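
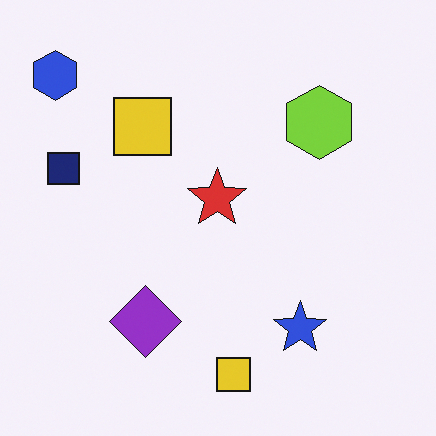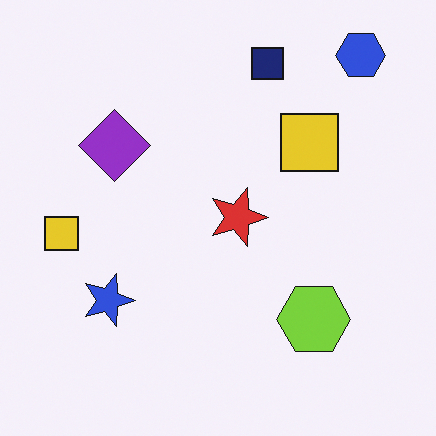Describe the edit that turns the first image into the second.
The transformation is: rotated 90° clockwise.

The blue hexagon sits in the top-left of the first image and the top-right of the second — consistent with a whole-image 90° clockwise rotation.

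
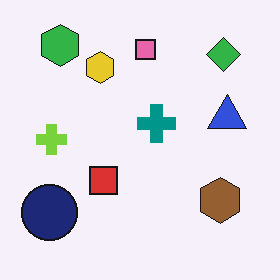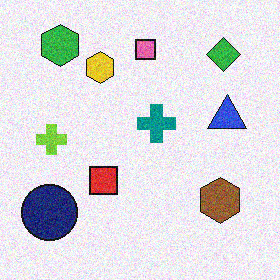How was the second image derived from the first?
This is the original image degraded with moderate additive noise.

Random speckle covers the whole image, including the flat background.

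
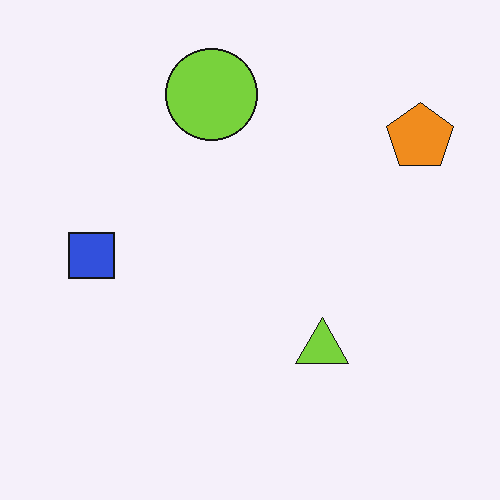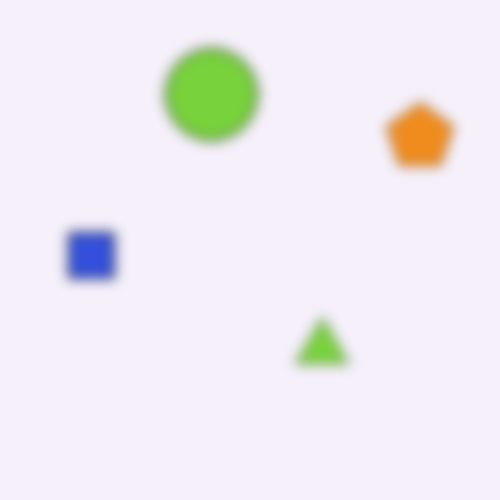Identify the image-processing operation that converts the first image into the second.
The transformation is: strongly gaussian-blurred.

Shape edges and outlines are uniformly softened across the whole image.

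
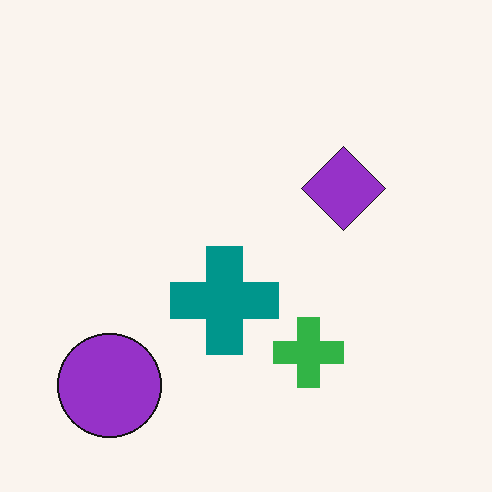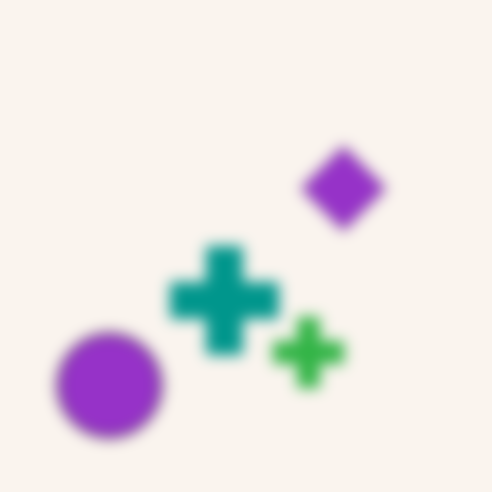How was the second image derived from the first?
Heavily blurred.

Shape edges and outlines are uniformly softened across the whole image.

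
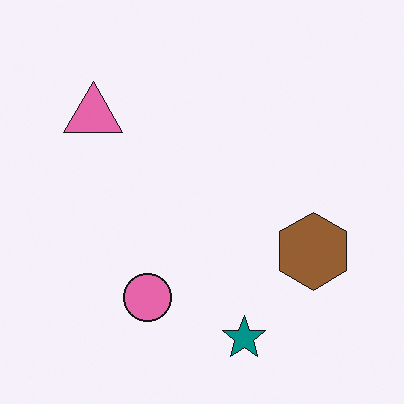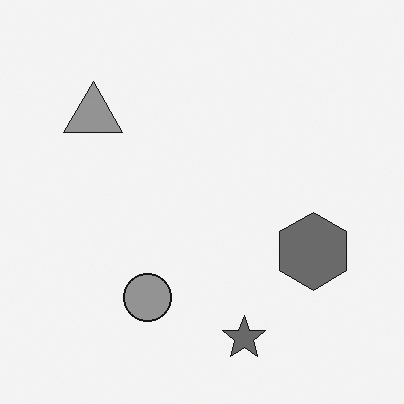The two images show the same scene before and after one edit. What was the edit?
The image was converted to grayscale.

All color is removed — every shape is now a shade of grey.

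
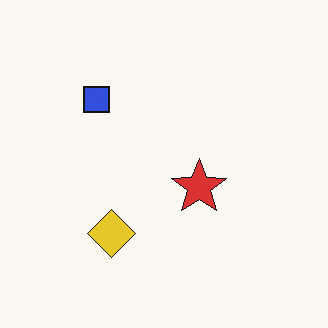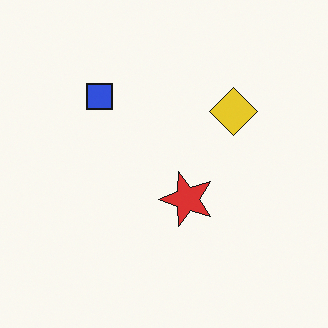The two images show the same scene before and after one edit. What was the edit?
The transformation is: transposed (reflected across the top-left ↔ bottom-right diagonal).

Shapes have swapped their row and column positions — what was in the top-right is now in the bottom-left — a diagonal reflection.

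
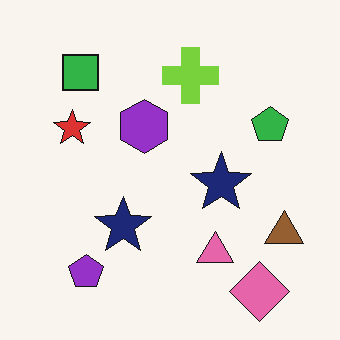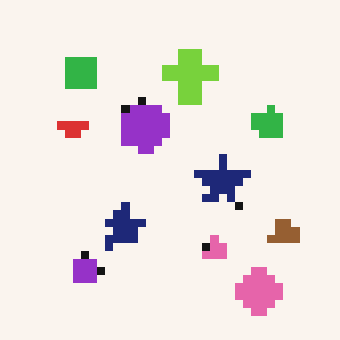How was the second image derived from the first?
The second image is the first moderately pixelated.

Shapes are reduced to large square blocks; fine edges and outlines are lost — a downscale-then-upscale (mosaic) effect.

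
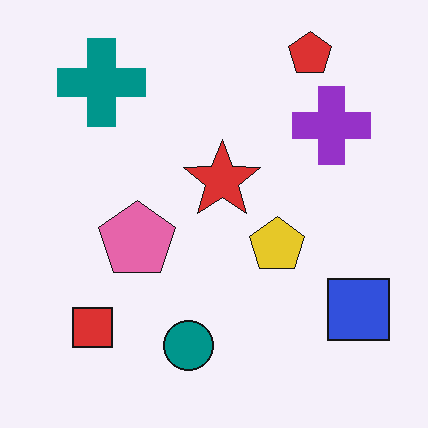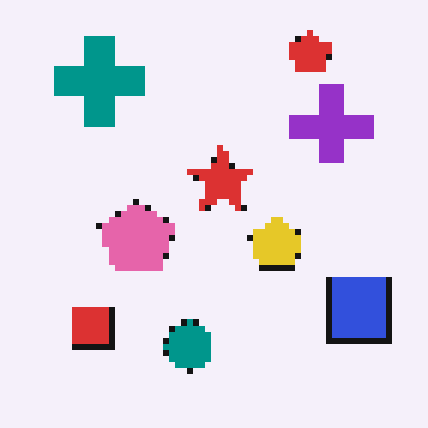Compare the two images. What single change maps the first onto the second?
It was moderately pixelated.

Shapes are reduced to large square blocks; fine edges and outlines are lost — a downscale-then-upscale (mosaic) effect.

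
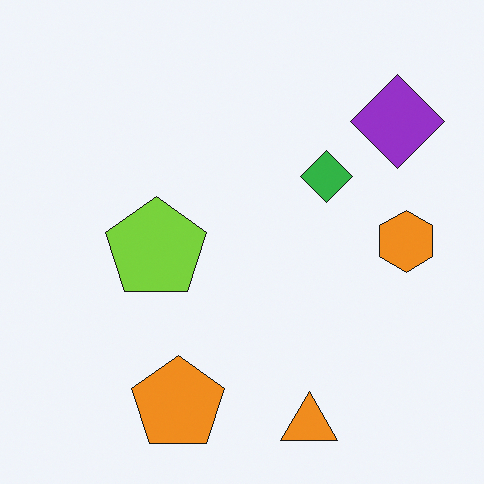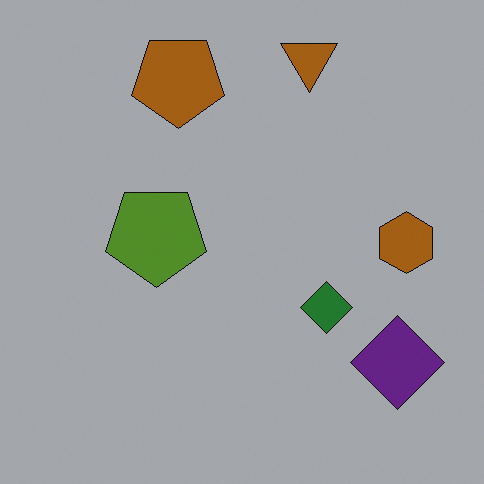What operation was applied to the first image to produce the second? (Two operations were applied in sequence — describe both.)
Flipped vertically (top ↔ bottom), then noticeably darkened.

The orange triangle is in the bottom of the first image and the top of the second — shapes on opposite sides of the horizontal midline have swapped in a mirror flip. Every pixel — background and shapes alike — is uniformly darkened.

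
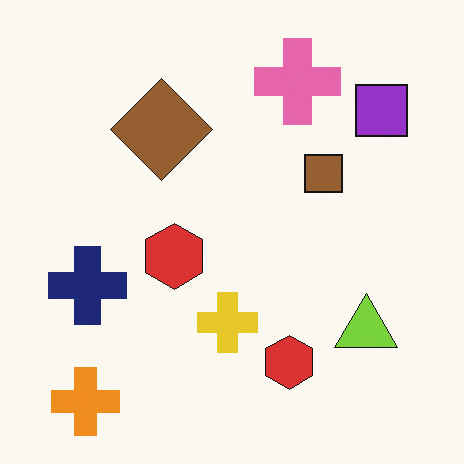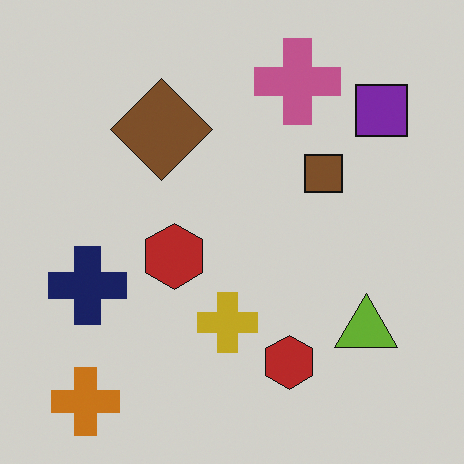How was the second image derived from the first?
The image was slightly darkened.

Every pixel — background and shapes alike — is uniformly darkened.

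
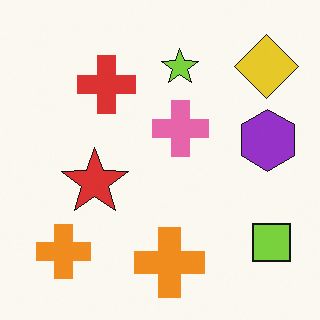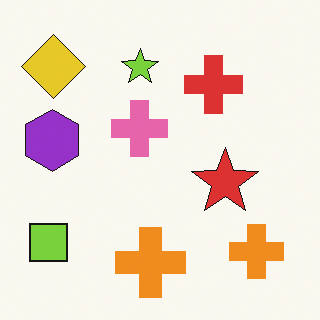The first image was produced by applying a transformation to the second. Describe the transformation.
The first image is the second flipped horizontally (left ↔ right).

The lime square is in the bottom-left of the second image and the bottom-right of the first — shapes on opposite sides of the vertical midline have swapped in a mirror flip.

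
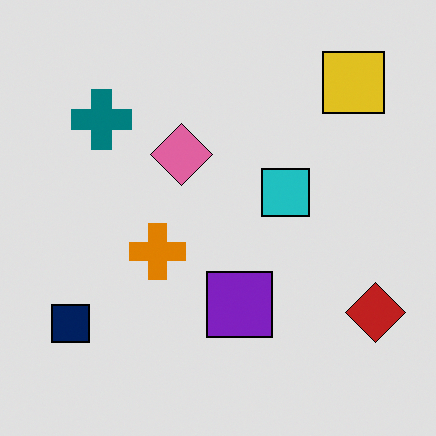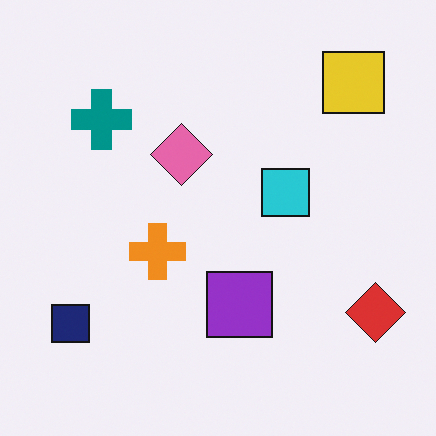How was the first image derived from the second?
Posterized to a reduced palette.

Each flat color has snapped to a coarser quantized level — most visibly, the near-white background has dropped to a flat grey.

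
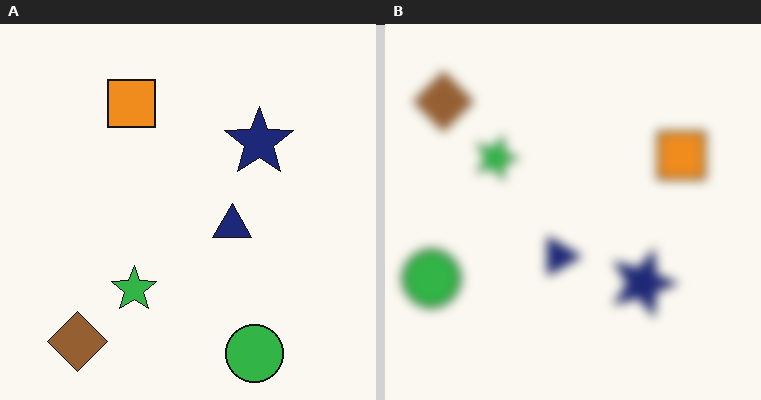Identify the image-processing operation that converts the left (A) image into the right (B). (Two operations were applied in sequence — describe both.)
It was rotated 90° clockwise, then heavily blurred.

The brown diamond sits in the bottom-left of the left (A) image and the top-left of the right (B) — consistent with a whole-image 90° clockwise rotation. Shape edges and outlines are uniformly softened across the whole image.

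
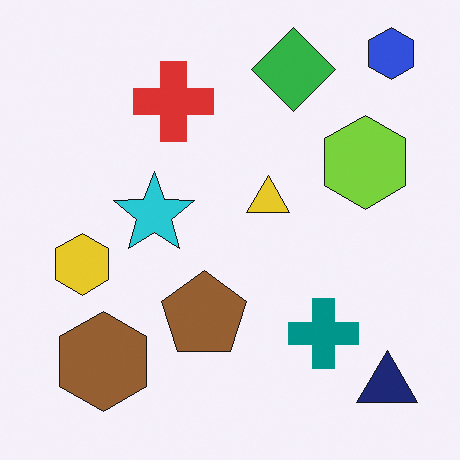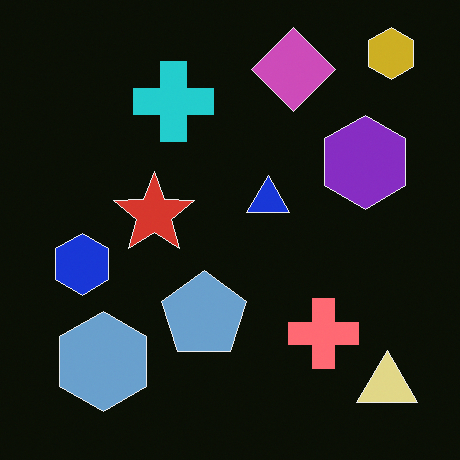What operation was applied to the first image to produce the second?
The transformation is: color-inverted (negative).

The light background has become dark and every shape's color is its complement — a photographic negative.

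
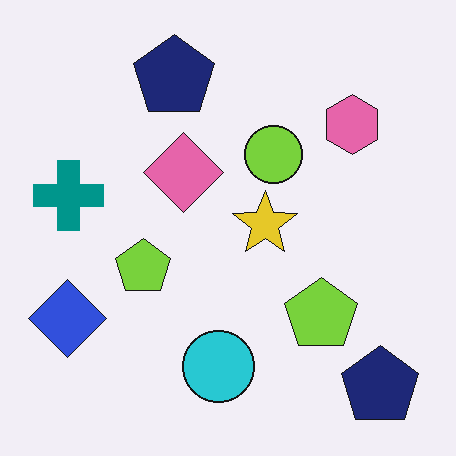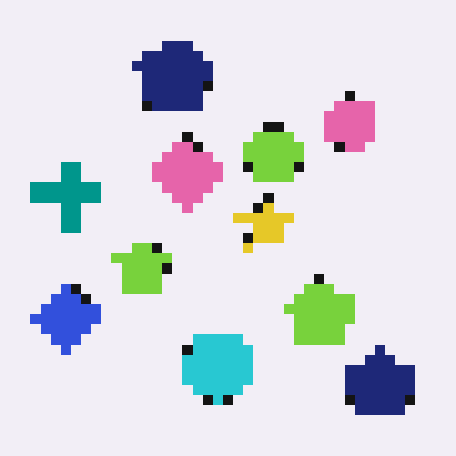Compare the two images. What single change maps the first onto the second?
It was coarsely pixelated.

Shapes are reduced to large square blocks; fine edges and outlines are lost — a downscale-then-upscale (mosaic) effect.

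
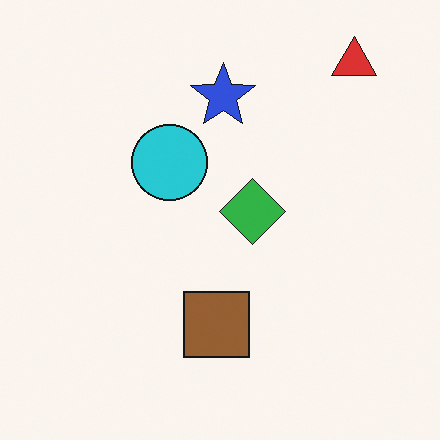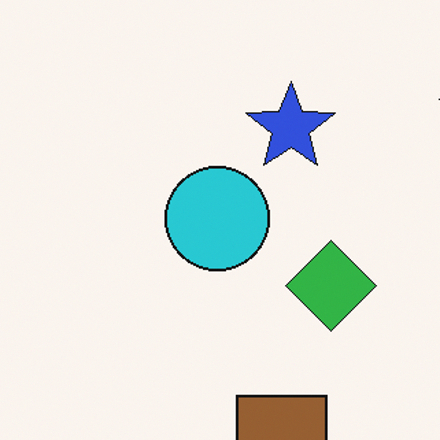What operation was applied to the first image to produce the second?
This is the original image cropped slightly and scaled back up.

The visible shapes are larger and the field of view is narrower; shapes near the original edges may be partly or wholly outside the frame — a crop-and-rescale.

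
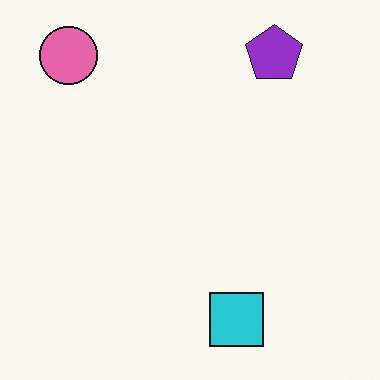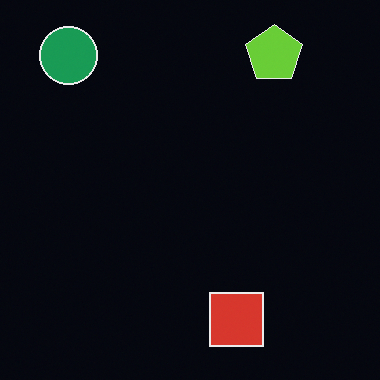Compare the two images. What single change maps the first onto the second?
The second image is the first color-inverted (negative).

The light background has become dark and every shape's color is its complement — a photographic negative.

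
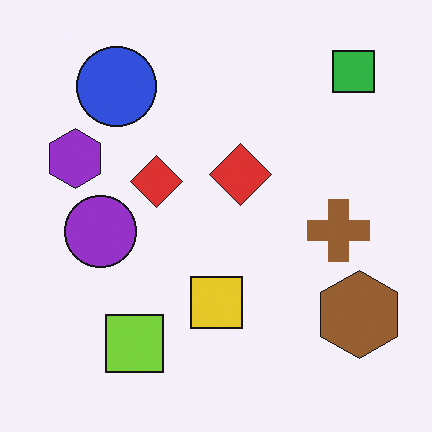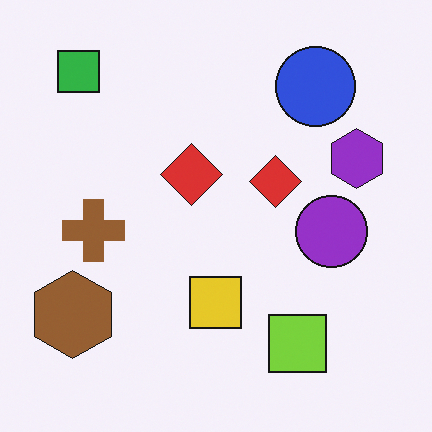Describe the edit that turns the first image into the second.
It was flipped horizontally (left ↔ right).

The brown hexagon is in the bottom-right of the first image and the bottom-left of the second — shapes on opposite sides of the vertical midline have swapped in a mirror flip.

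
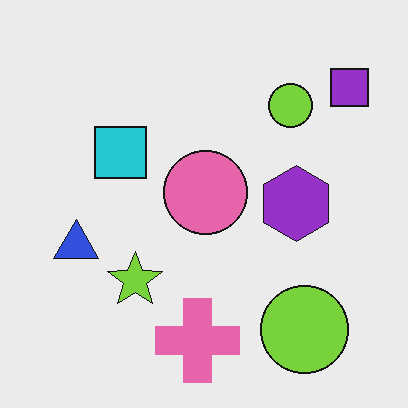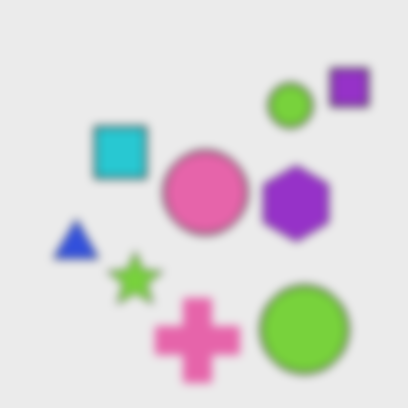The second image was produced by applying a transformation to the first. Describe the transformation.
The image was noticeably gaussian-blurred.

Shape edges and outlines are uniformly softened across the whole image.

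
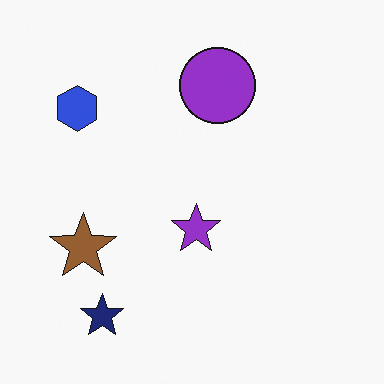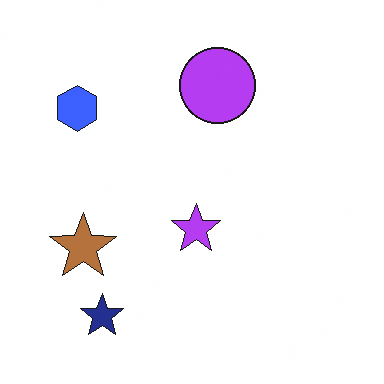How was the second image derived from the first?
This is the original image slightly brightened.

Every pixel — background and shapes alike — is uniformly brightened.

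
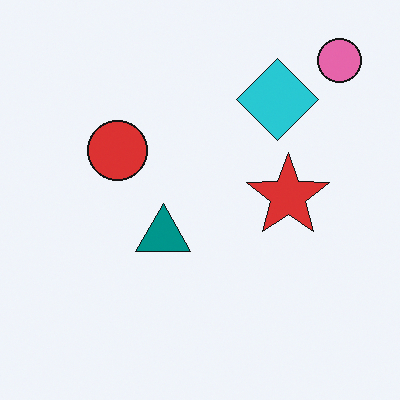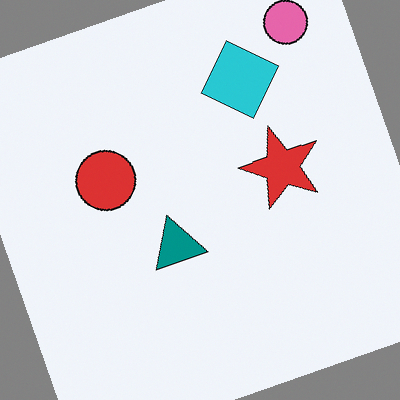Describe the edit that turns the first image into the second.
The second image is the first rotated counter-clockwise by a clearly visible amount.

Every shape is tilted by the same angle and the image corners show triangular fill wedges — a whole-image rotation by a non-right angle.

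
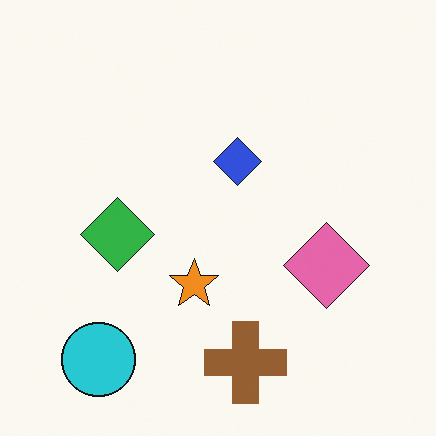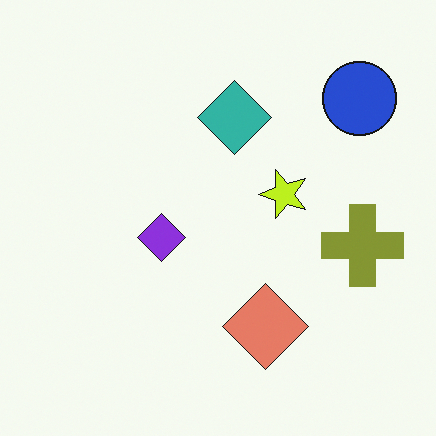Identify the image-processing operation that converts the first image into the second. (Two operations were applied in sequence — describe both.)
The image was transposed (reflected across the top-left ↔ bottom-right diagonal), then hue-shifted by a small amount.

Shapes have swapped their row and column positions — what was in the top-right is now in the bottom-left — a diagonal reflection. Every shape's color has rotated by the same amount around the hue wheel — a uniform hue shift.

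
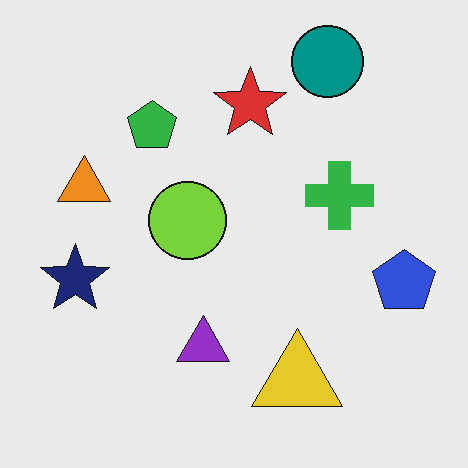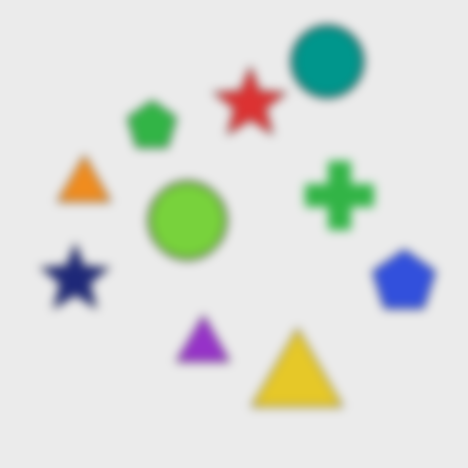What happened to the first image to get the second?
Heavily blurred.

Shape edges and outlines are uniformly softened across the whole image.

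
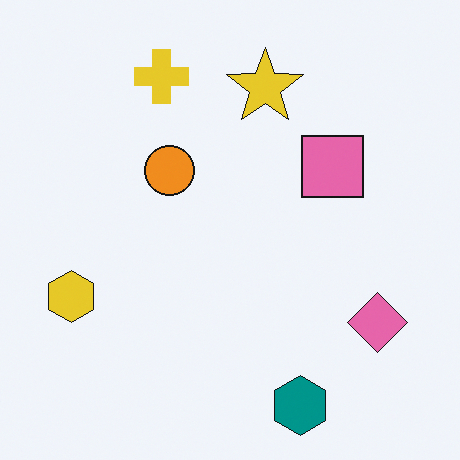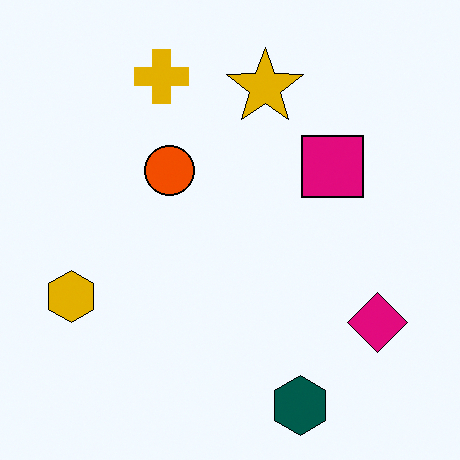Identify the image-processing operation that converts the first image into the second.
Given much higher contrast.

Tones are pushed away from mid-grey across the whole image — a global contrast change.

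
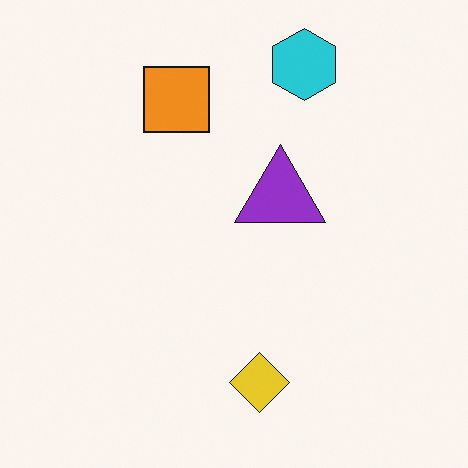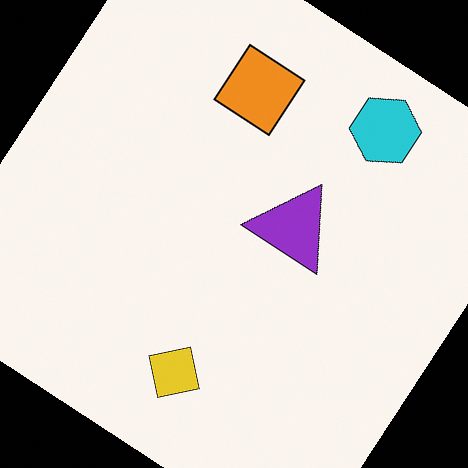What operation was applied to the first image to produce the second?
The image was rotated clockwise by a large amount — several tens of degrees.

Every shape is tilted by the same angle and the image corners show triangular fill wedges — a whole-image rotation by a non-right angle.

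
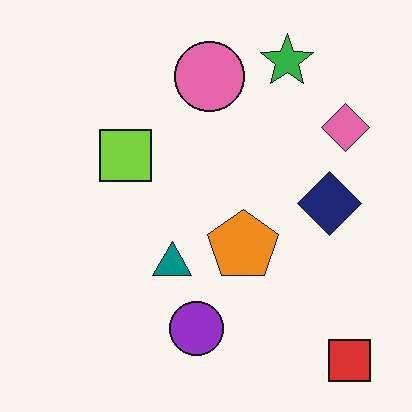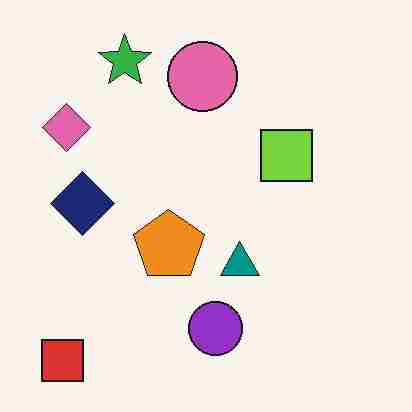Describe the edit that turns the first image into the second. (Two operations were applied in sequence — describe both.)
The second image is the first flipped horizontally (left ↔ right), then degraded with heavy JPEG compression.

The red square is in the bottom-right of the first image and the bottom-left of the second — shapes on opposite sides of the vertical midline have swapped in a mirror flip. Blocky 8×8 compression artifacts appear around shape edges and the flat background shows ringing — characteristic JPEG degradation.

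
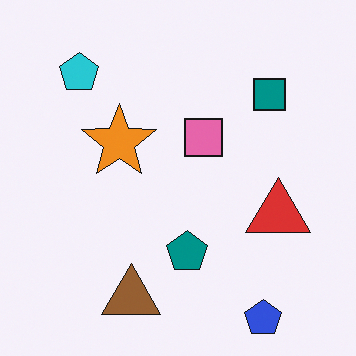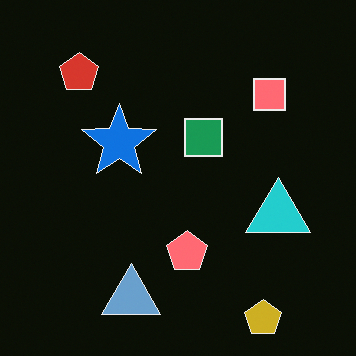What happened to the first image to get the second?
The second image is the first color-inverted (negative).

The light background has become dark and every shape's color is its complement — a photographic negative.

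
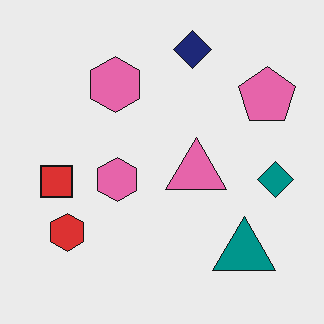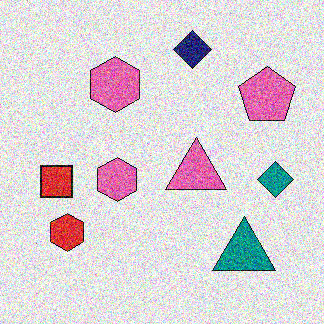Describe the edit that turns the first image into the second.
The transformation is: degraded with a thick layer of grain.

Random speckle covers the whole image, including the flat background.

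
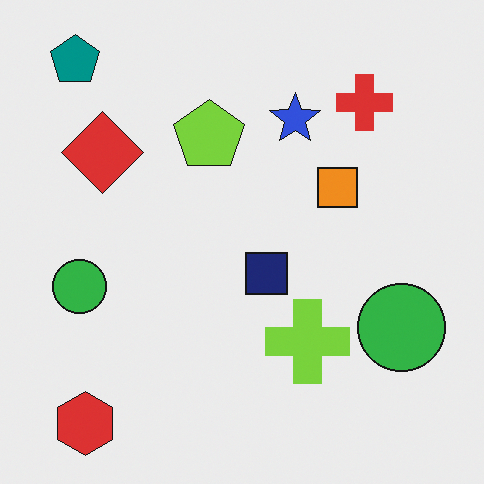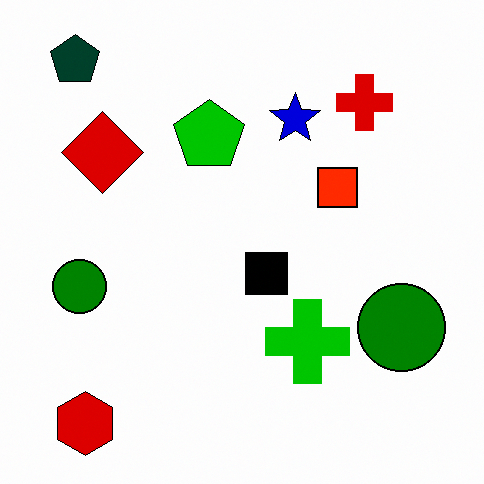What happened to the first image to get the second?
The image was boosted in contrast.

Tones are pushed away from mid-grey across the whole image — a global contrast change.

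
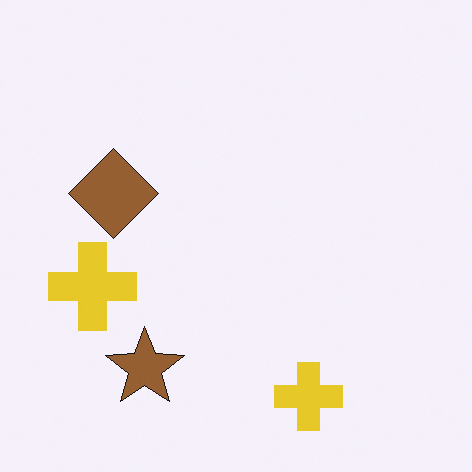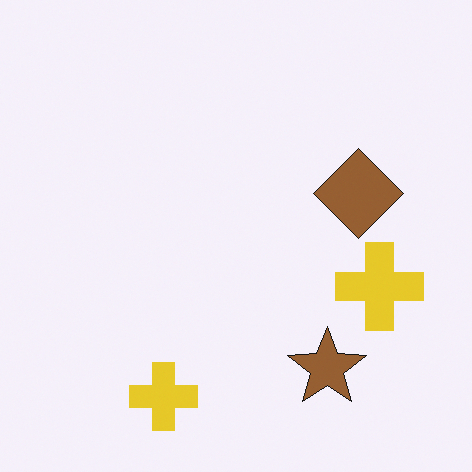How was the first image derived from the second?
The image was flipped horizontally (left ↔ right).

The brown diamond is in the right of the second image and the left of the first — shapes on opposite sides of the vertical midline have swapped in a mirror flip.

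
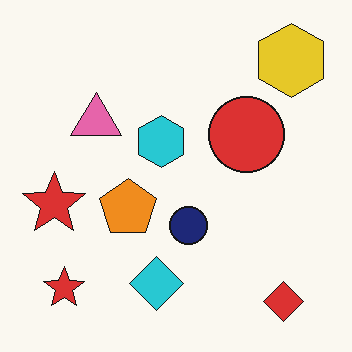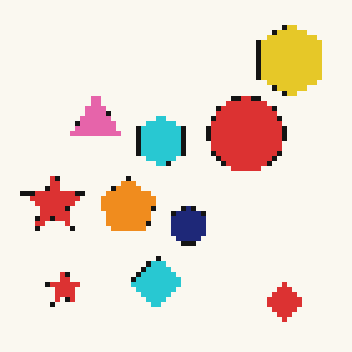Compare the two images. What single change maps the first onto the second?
This is the original image mildly pixelated.

Shapes are reduced to large square blocks; fine edges and outlines are lost — a downscale-then-upscale (mosaic) effect.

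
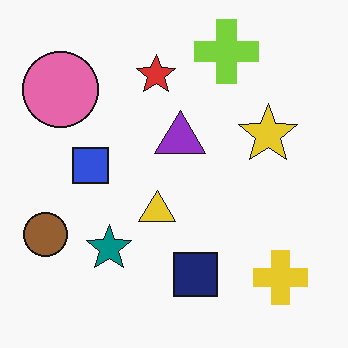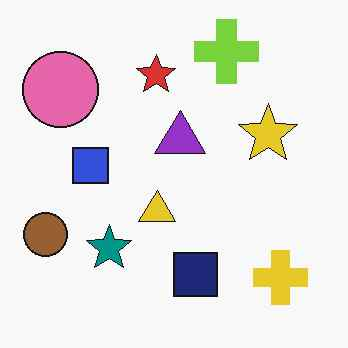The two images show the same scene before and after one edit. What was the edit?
The transformation is: JPEG-compressed with visible artifacts.

Blocky 8×8 compression artifacts appear around shape edges and the flat background shows ringing — characteristic JPEG degradation.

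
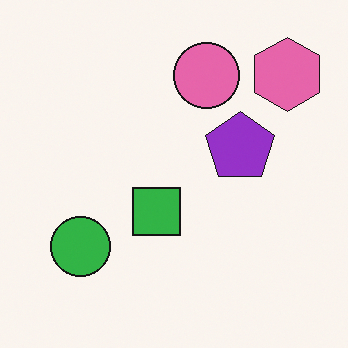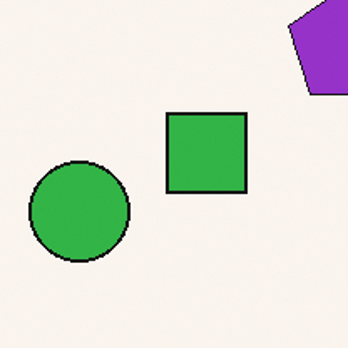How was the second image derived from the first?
It was cropped tightly and scaled back up.

The visible shapes are larger and the field of view is narrower; shapes near the original edges may be partly or wholly outside the frame — a crop-and-rescale.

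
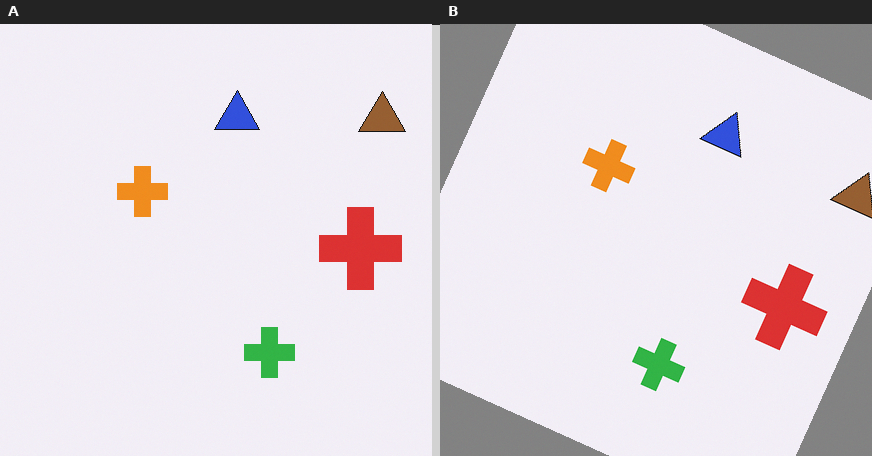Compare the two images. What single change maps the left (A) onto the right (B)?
This is the original image rotated clockwise by a clearly visible amount.

Every shape is tilted by the same angle and the image corners show triangular fill wedges — a whole-image rotation by a non-right angle.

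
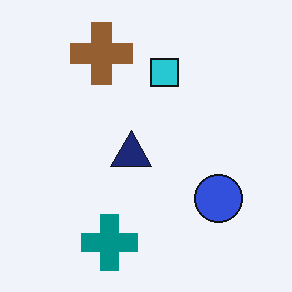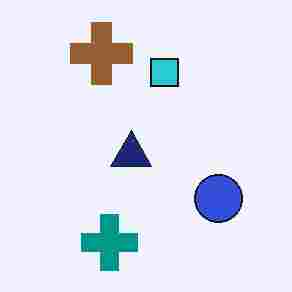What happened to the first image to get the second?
It was heavily JPEG-compressed with obvious blocking artifacts.

Blocky 8×8 compression artifacts appear around shape edges and the flat background shows ringing — characteristic JPEG degradation.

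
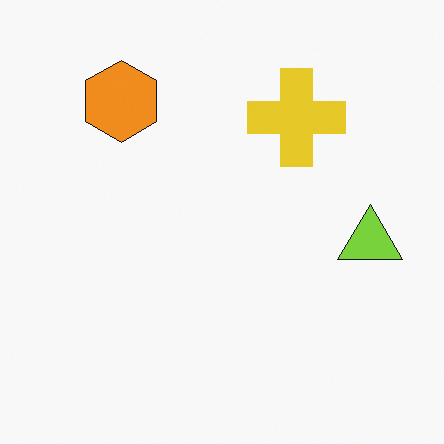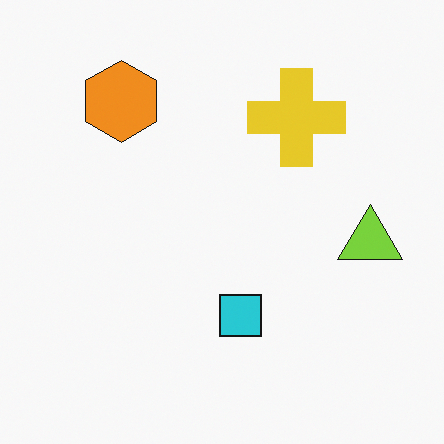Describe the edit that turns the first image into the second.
It was overlaid with an additional cyan square.

A cyan square appears in the second image that is absent from the first.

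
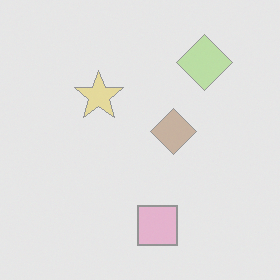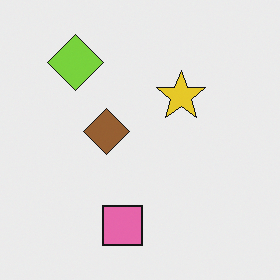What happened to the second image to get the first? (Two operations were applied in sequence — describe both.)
It was flipped horizontally (left ↔ right), then washed out (contrast reduced).

The lime diamond is in the top-left of the second image and the top-right of the first — shapes on opposite sides of the vertical midline have swapped in a mirror flip. Tones are pushed toward mid-grey across the whole image — a global contrast change.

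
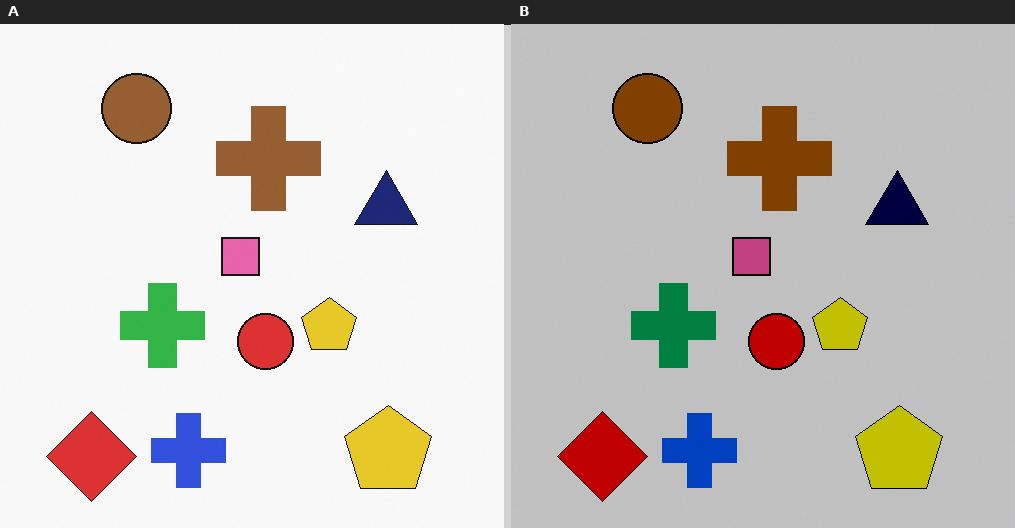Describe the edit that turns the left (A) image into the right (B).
It was heavily posterized to just a handful of flat colors.

Each flat color has snapped to a coarser quantized level — most visibly, the near-white background has dropped to a flat grey.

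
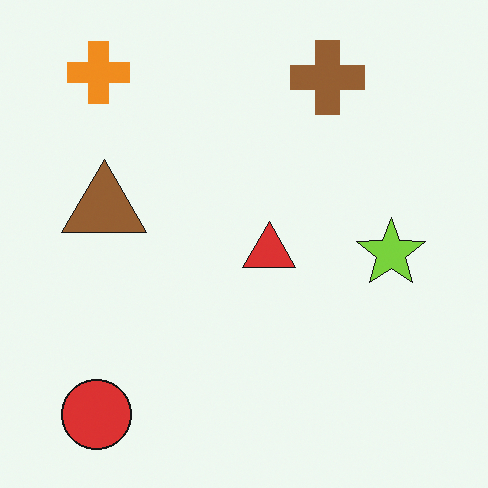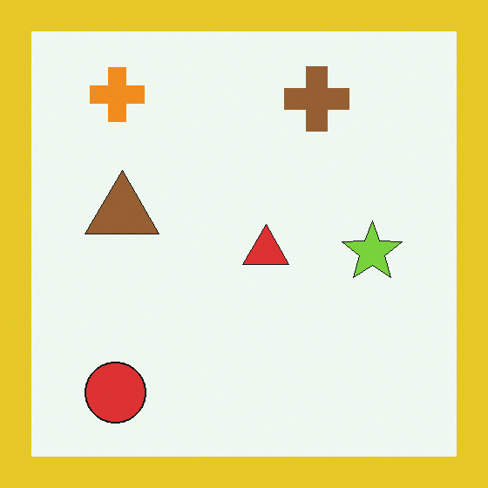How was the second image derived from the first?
The image was framed with a yellow border.

A solid yellow frame runs around the edge of the second image, with the content slightly shrunk inside it.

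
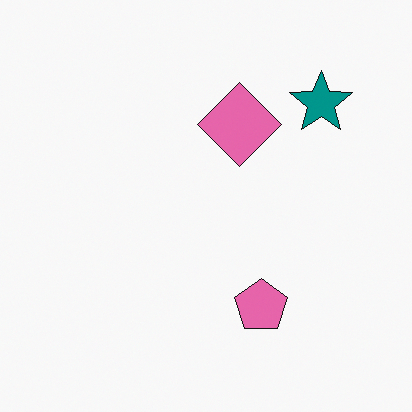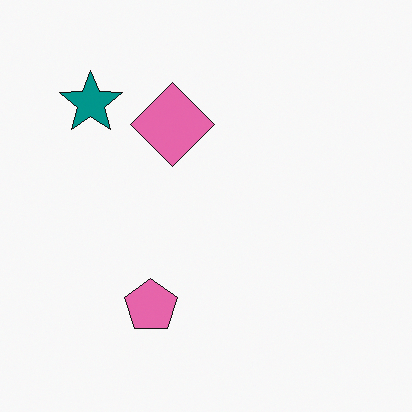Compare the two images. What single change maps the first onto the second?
The second image is the first flipped horizontally (left ↔ right).

The teal star is in the top-right of the first image and the top-left of the second — shapes on opposite sides of the vertical midline have swapped in a mirror flip.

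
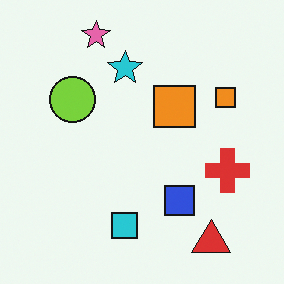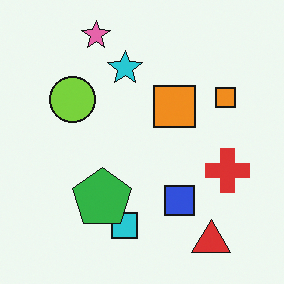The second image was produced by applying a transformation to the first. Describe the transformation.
It was overlaid with an additional green pentagon.

A green pentagon appears in the second image that is absent from the first.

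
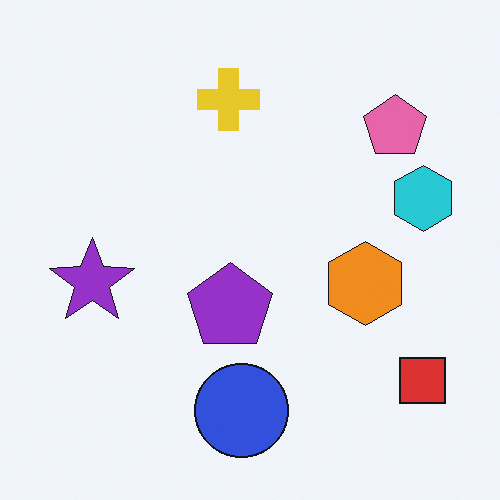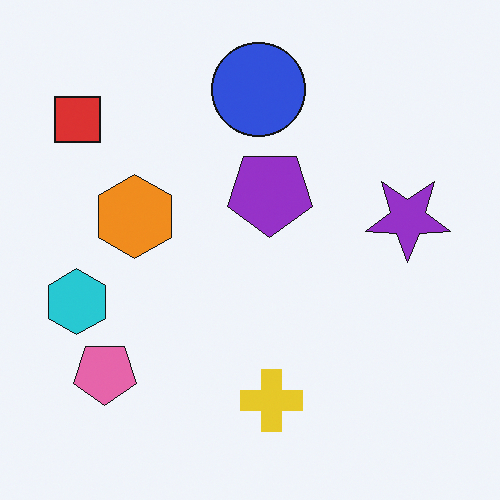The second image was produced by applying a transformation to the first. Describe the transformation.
The image was rotated 180°.

The red square sits in the bottom-right of the first image and the top-left of the second — consistent with a whole-image 180° rotation.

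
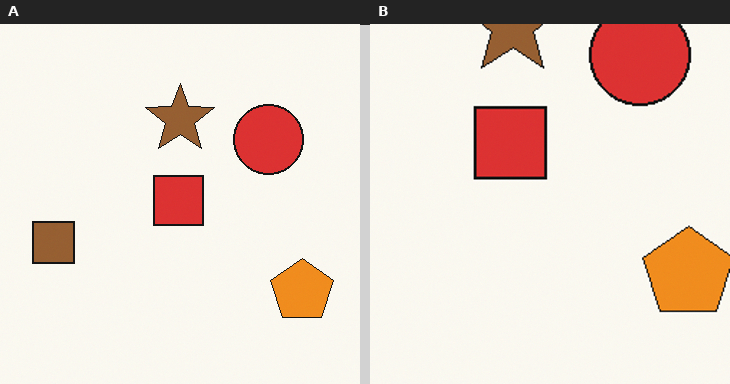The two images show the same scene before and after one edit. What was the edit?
The transformation is: cropped slightly and scaled back up.

The visible shapes are larger and the field of view is narrower; shapes near the original edges may be partly or wholly outside the frame — a crop-and-rescale.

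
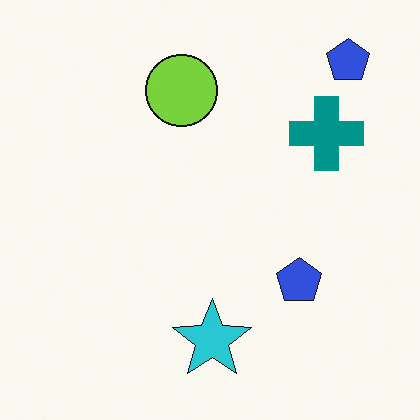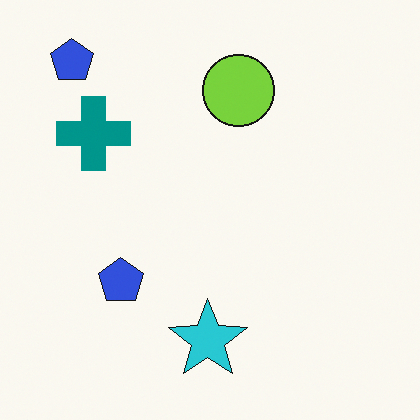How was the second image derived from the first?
The transformation is: flipped horizontally (left ↔ right).

The teal cross is in the top-right of the first image and the top-left of the second — shapes on opposite sides of the vertical midline have swapped in a mirror flip.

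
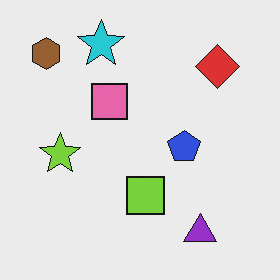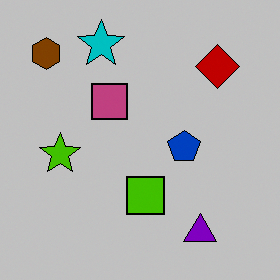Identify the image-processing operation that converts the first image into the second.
The transformation is: heavily posterized to just a handful of flat colors.

Each flat color has snapped to a coarser quantized level — most visibly, the near-white background has dropped to a flat grey.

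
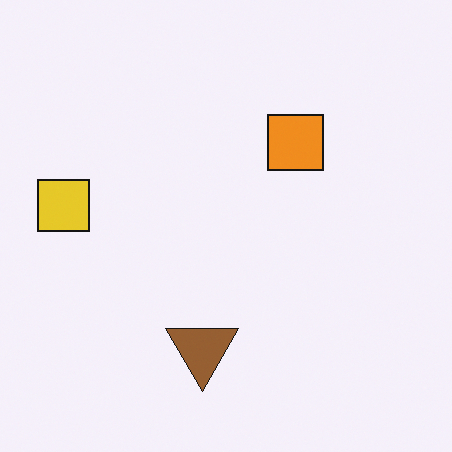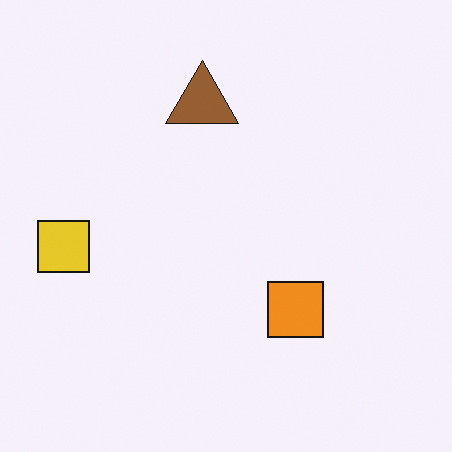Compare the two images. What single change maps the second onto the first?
The image was flipped vertically (top ↔ bottom).

The brown triangle is in the top of the second image and the bottom of the first — shapes on opposite sides of the horizontal midline have swapped in a mirror flip.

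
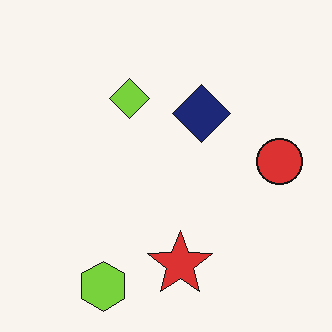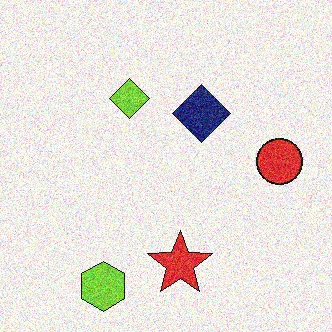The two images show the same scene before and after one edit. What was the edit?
This is the original image degraded with heavy additive noise.

Random speckle covers the whole image, including the flat background.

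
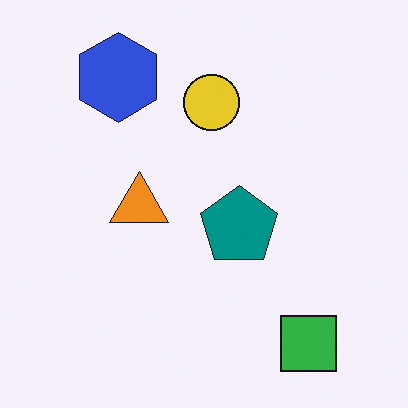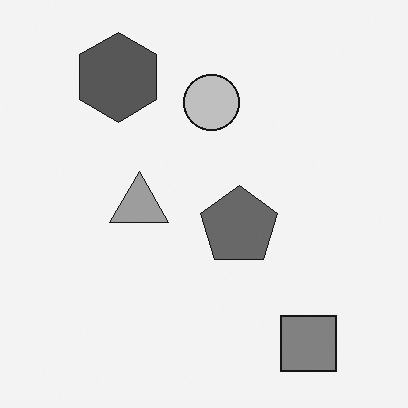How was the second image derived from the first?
The second image is the first converted to grayscale.

All color is removed — every shape is now a shade of grey.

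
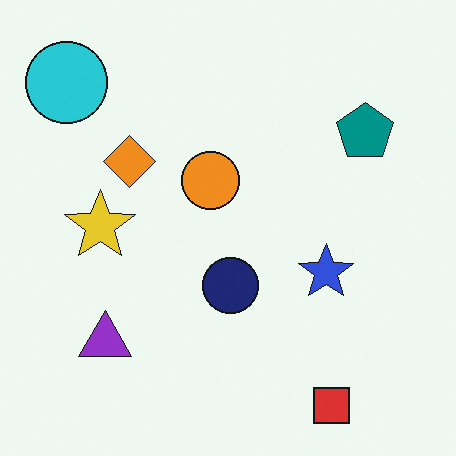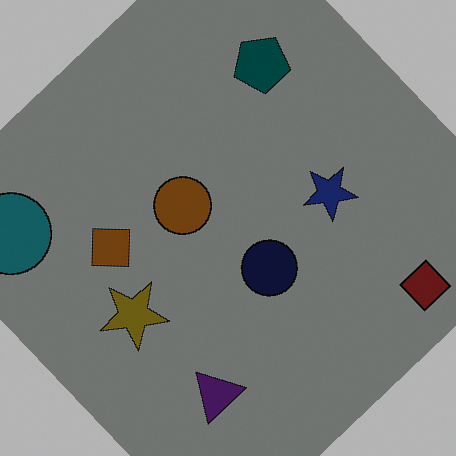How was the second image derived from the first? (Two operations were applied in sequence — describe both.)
This is the original image substantially darkened, then rotated counter-clockwise by a large amount — several tens of degrees.

Every pixel — background and shapes alike — is uniformly darkened. Every shape is tilted by the same angle and the image corners show triangular fill wedges — a whole-image rotation by a non-right angle.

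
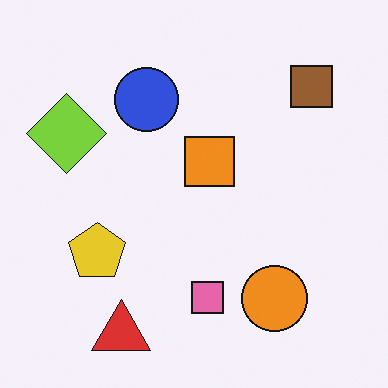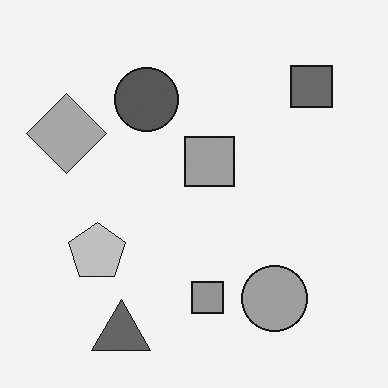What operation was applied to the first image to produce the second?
The image was converted to grayscale.

All color is removed — every shape is now a shade of grey.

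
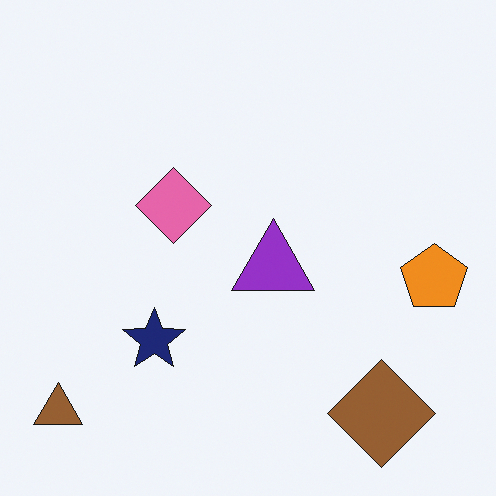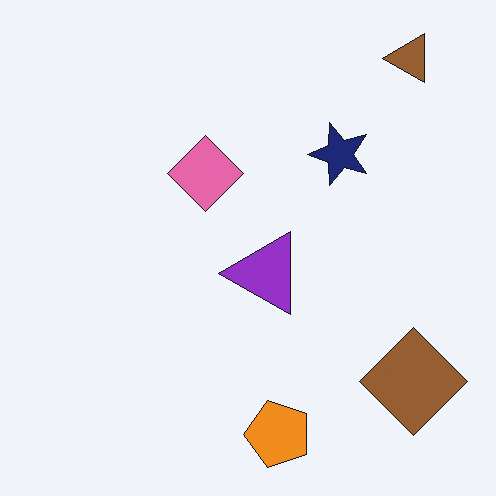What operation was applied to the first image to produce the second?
It was transposed (reflected across the top-left ↔ bottom-right diagonal).

Shapes have swapped their row and column positions — what was in the top-right is now in the bottom-left — a diagonal reflection.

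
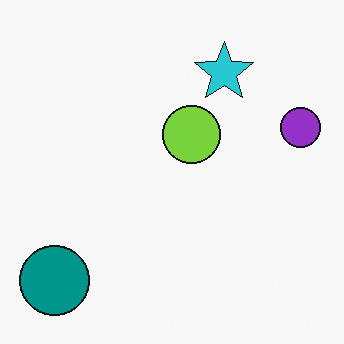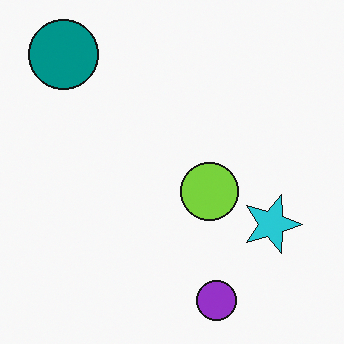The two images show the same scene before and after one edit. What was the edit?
The transformation is: rotated 90° clockwise.

The teal circle sits in the bottom-left of the first image and the top-left of the second — consistent with a whole-image 90° clockwise rotation.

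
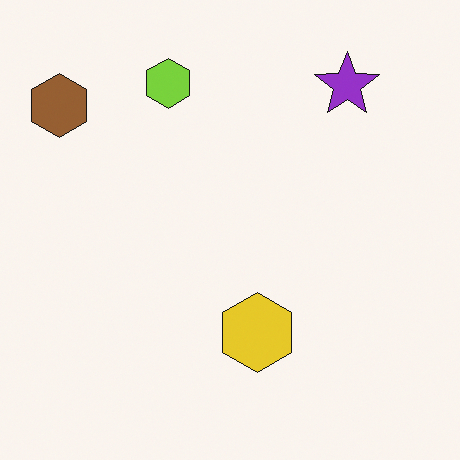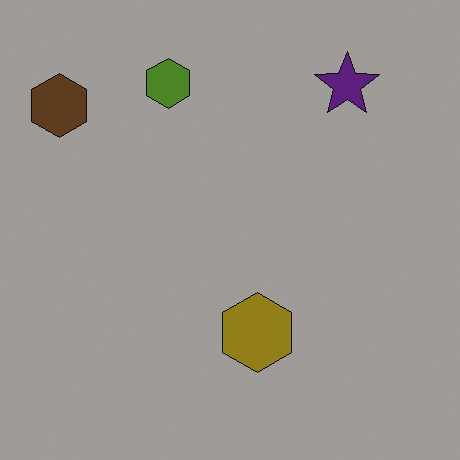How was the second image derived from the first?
The image was darkened a lot.

Every pixel — background and shapes alike — is uniformly darkened.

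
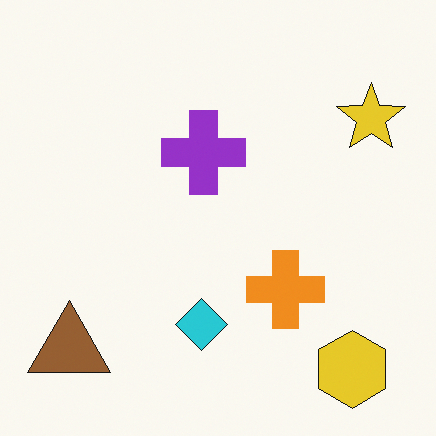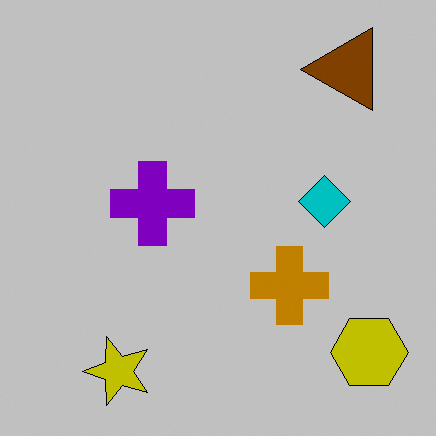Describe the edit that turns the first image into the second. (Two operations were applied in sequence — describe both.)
The second image is the first aggressively posterized, then transposed (reflected across the top-left ↔ bottom-right diagonal).

Each flat color has snapped to a coarser quantized level — most visibly, the near-white background has dropped to a flat grey. Shapes have swapped their row and column positions — what was in the top-right is now in the bottom-left — a diagonal reflection.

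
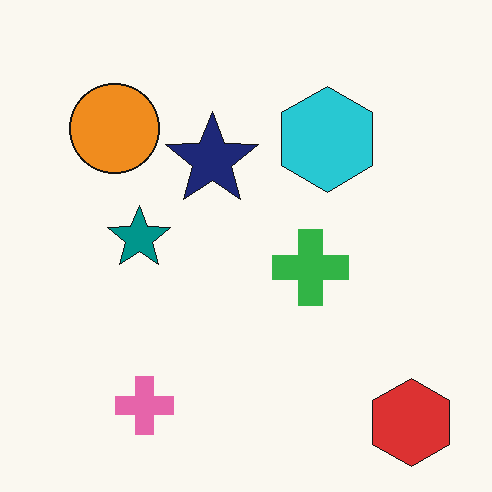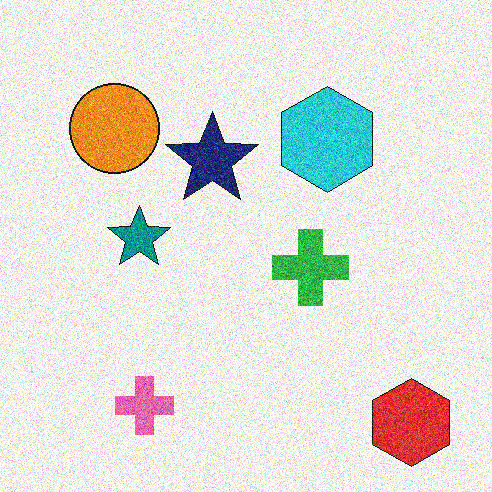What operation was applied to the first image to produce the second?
The second image is the first degraded with a thick layer of grain.

Random speckle covers the whole image, including the flat background.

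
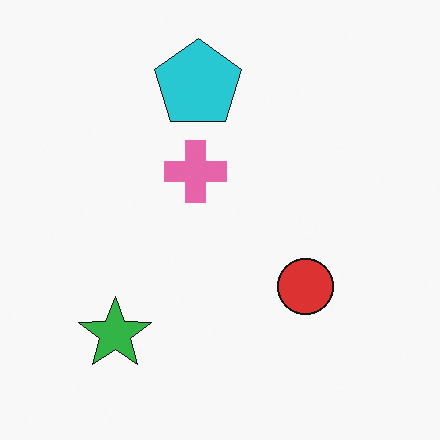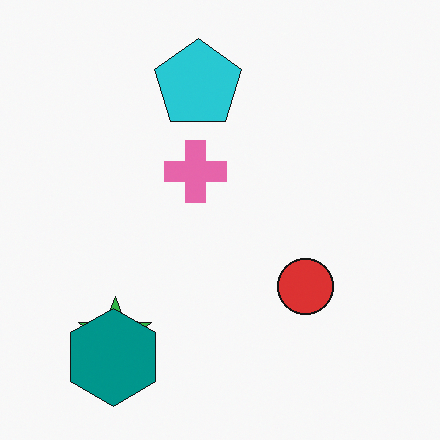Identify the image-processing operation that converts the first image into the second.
The second image is the first overlaid with an additional teal hexagon.

A teal hexagon appears in the second image that is absent from the first.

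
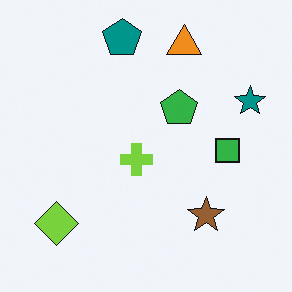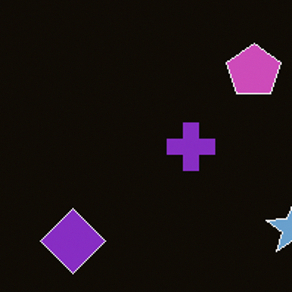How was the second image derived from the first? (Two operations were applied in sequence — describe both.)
Color-inverted (negative), then cropped slightly and scaled back up.

The light background has become dark and every shape's color is its complement — a photographic negative. The visible shapes are larger and the field of view is narrower; shapes near the original edges may be partly or wholly outside the frame — a crop-and-rescale.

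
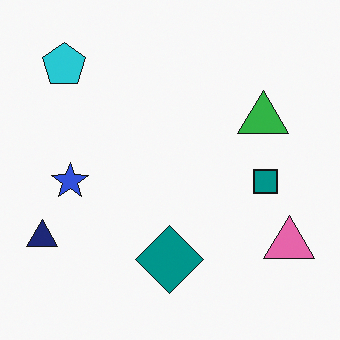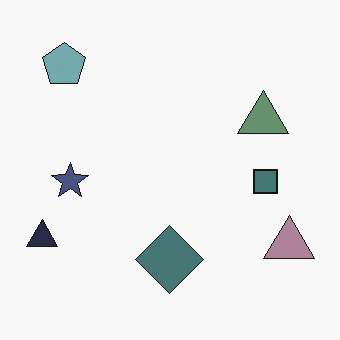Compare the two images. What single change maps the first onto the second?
This is the original image heavily desaturated.

All colors are more muted and greyish — a global saturation change.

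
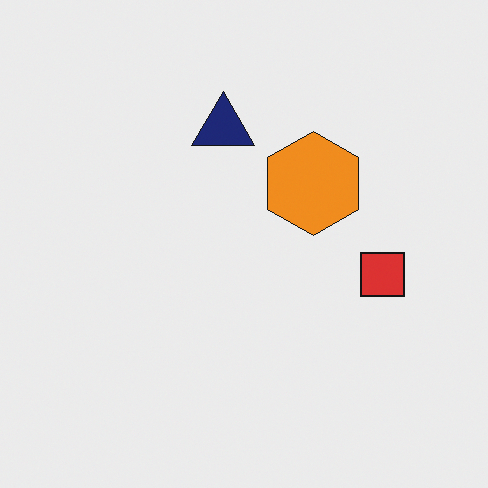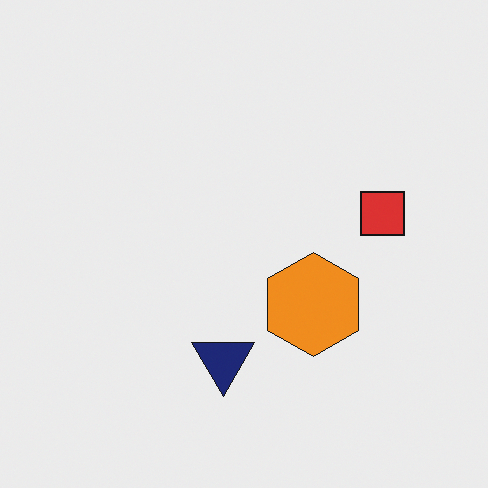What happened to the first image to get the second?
The second image is the first flipped vertically (top ↔ bottom).

The navy triangle is in the top of the first image and the bottom of the second — shapes on opposite sides of the horizontal midline have swapped in a mirror flip.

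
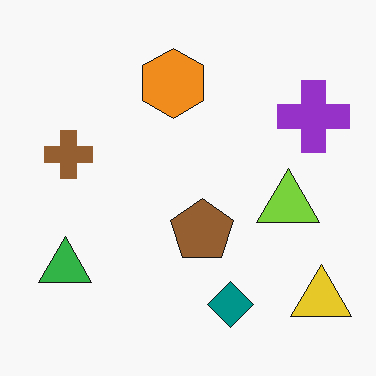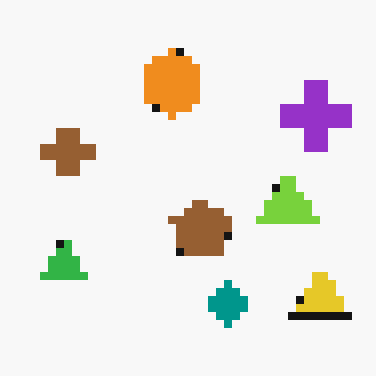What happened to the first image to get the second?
The transformation is: moderately pixelated.

Shapes are reduced to large square blocks; fine edges and outlines are lost — a downscale-then-upscale (mosaic) effect.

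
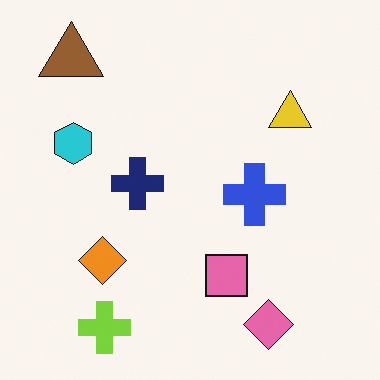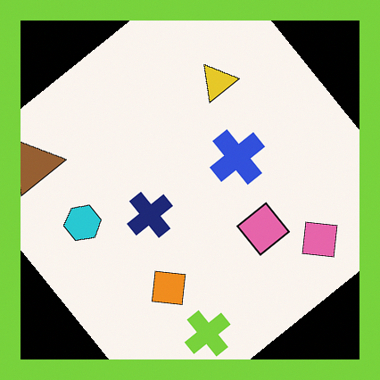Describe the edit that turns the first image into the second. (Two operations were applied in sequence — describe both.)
It was rotated counter-clockwise by a large amount — several tens of degrees, then framed with a lime border.

Every shape is tilted by the same angle and the image corners show triangular fill wedges — a whole-image rotation by a non-right angle. A solid lime frame runs around the edge of the second image, with the content slightly shrunk inside it.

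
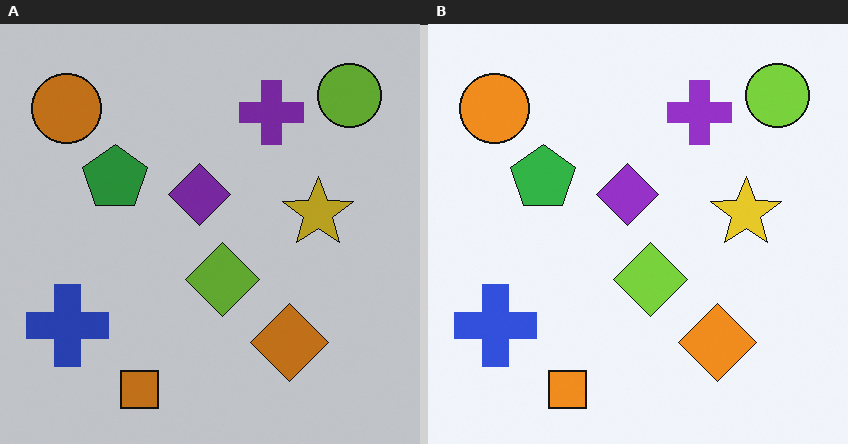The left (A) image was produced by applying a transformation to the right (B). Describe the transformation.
The transformation is: slightly darkened.

Every pixel — background and shapes alike — is uniformly darkened.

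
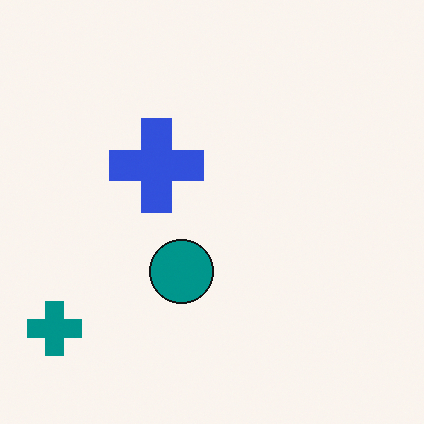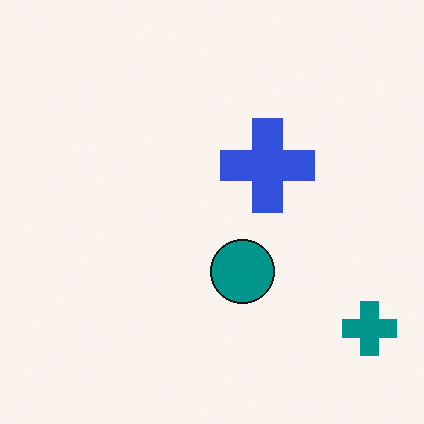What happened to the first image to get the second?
The transformation is: flipped horizontally (left ↔ right).

The teal cross is in the bottom-left of the first image and the bottom-right of the second — shapes on opposite sides of the vertical midline have swapped in a mirror flip.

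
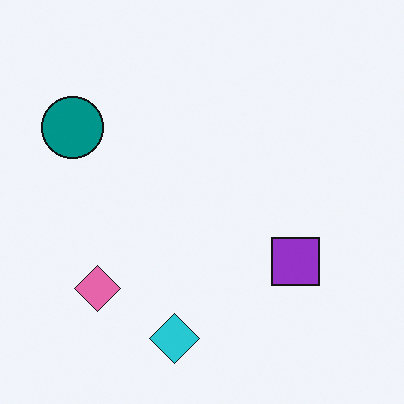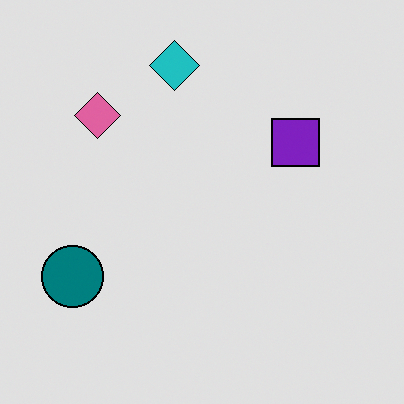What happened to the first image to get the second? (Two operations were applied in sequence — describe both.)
It was flipped vertically (top ↔ bottom), then moderately posterized.

The cyan diamond is in the bottom of the first image and the top of the second — shapes on opposite sides of the horizontal midline have swapped in a mirror flip. Each flat color has snapped to a coarser quantized level — most visibly, the near-white background has dropped to a flat grey.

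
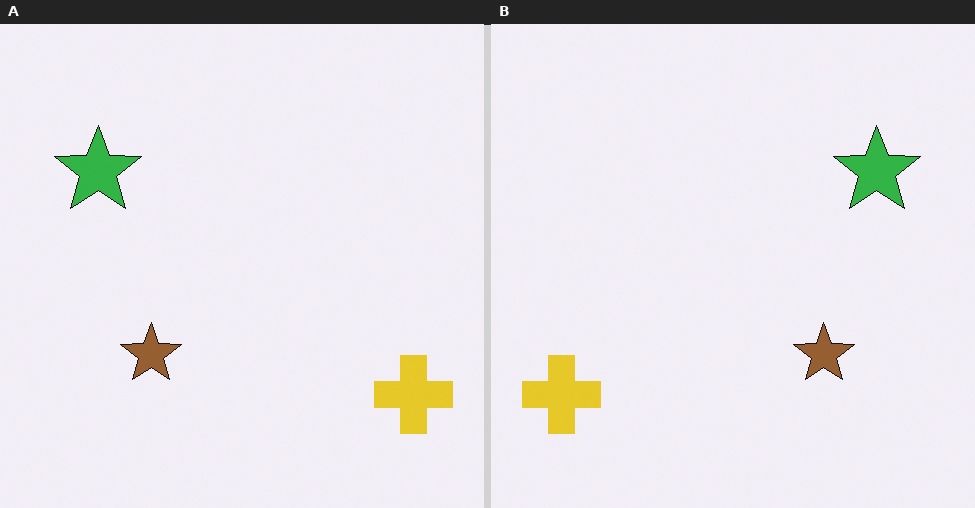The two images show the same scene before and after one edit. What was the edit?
The right (B) image is the left (A) flipped horizontally (left ↔ right).

The yellow cross is in the bottom-right of the left (A) image and the bottom-left of the right (B) — shapes on opposite sides of the vertical midline have swapped in a mirror flip.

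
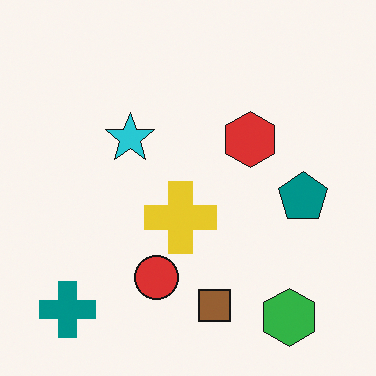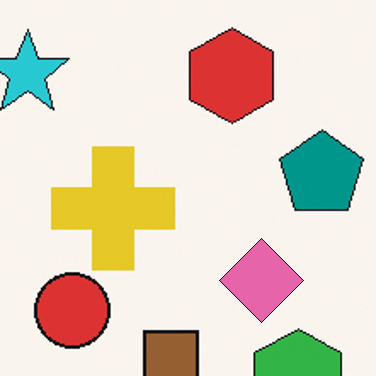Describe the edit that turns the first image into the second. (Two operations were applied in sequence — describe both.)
It was cropped tightly and scaled back up, then overlaid with an additional pink diamond.

The visible shapes are larger and the field of view is narrower; shapes near the original edges may be partly or wholly outside the frame — a crop-and-rescale. A pink diamond appears in the second image that is absent from the first.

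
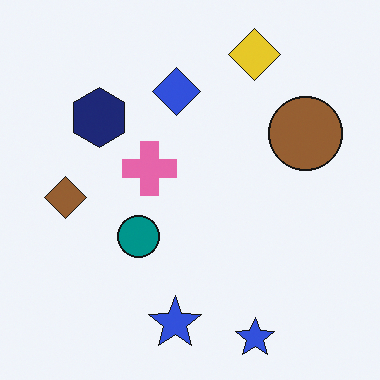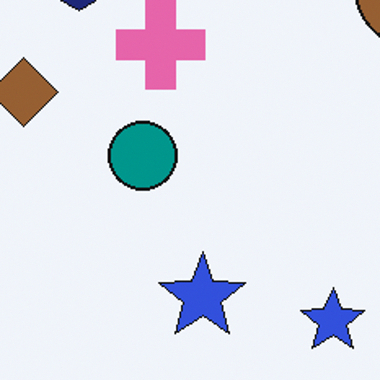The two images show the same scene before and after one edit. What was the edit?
Cropped tightly and scaled back up.

The visible shapes are larger and the field of view is narrower; shapes near the original edges may be partly or wholly outside the frame — a crop-and-rescale.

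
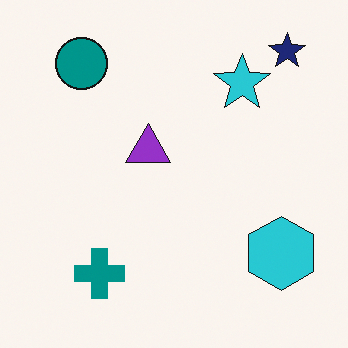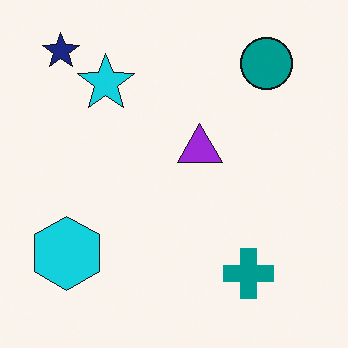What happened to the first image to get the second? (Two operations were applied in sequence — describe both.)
The image was flipped horizontally (left ↔ right), then slightly oversaturated.

The navy star is in the top-right of the first image and the top-left of the second — shapes on opposite sides of the vertical midline have swapped in a mirror flip. All colors are more vivid — a global saturation change.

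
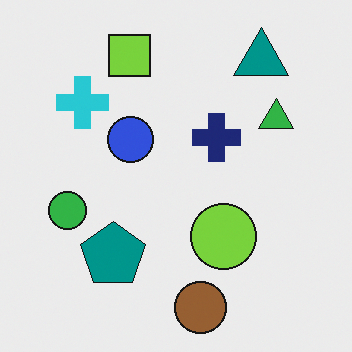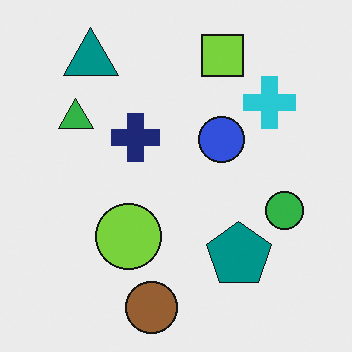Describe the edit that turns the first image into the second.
The second image is the first flipped horizontally (left ↔ right).

The green circle is in the left of the first image and the right of the second — shapes on opposite sides of the vertical midline have swapped in a mirror flip.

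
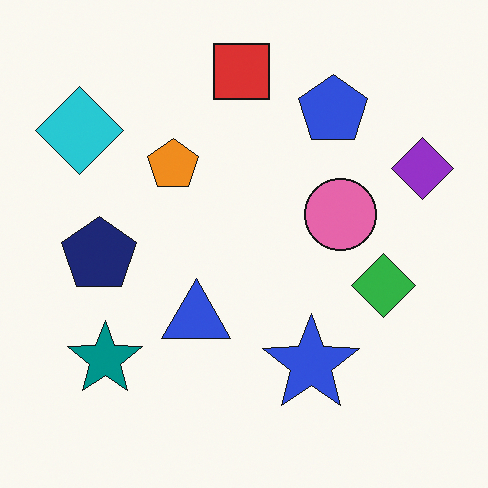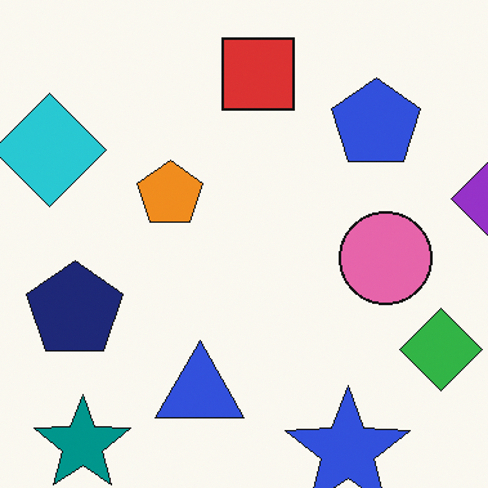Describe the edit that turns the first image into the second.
The second image is the first cropped to a modestly smaller region and rescaled.

The visible shapes are larger and the field of view is narrower; shapes near the original edges may be partly or wholly outside the frame — a crop-and-rescale.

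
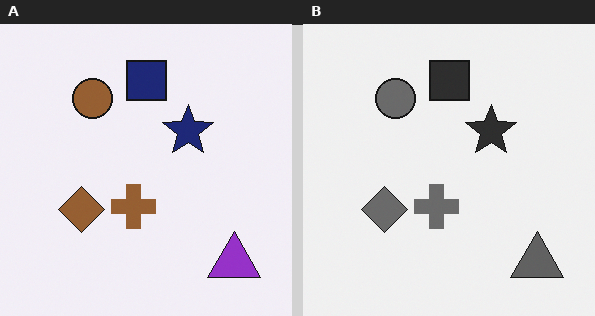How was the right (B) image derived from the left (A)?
The right (B) image is the left (A) converted to grayscale.

All color is removed — every shape is now a shade of grey.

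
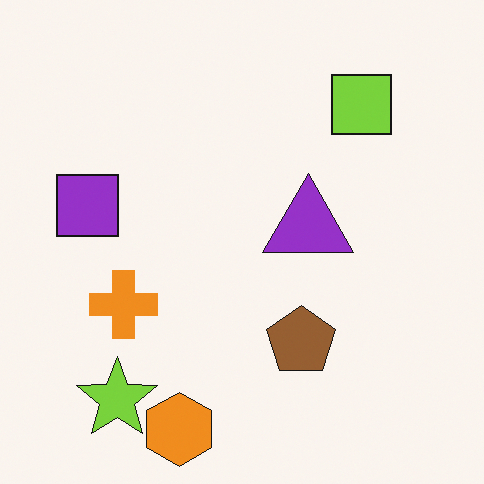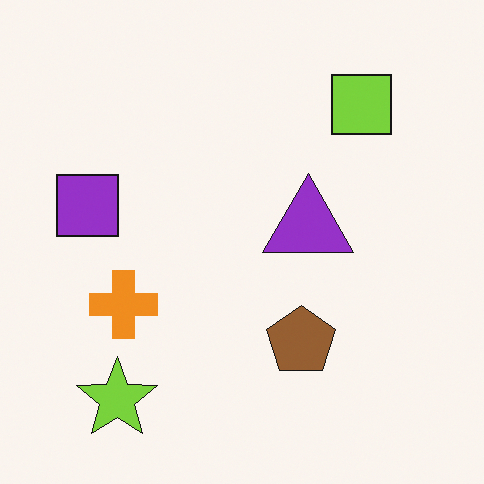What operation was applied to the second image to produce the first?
The transformation is: overlaid with an additional orange hexagon.

An orange hexagon appears in the first image that is absent from the second.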